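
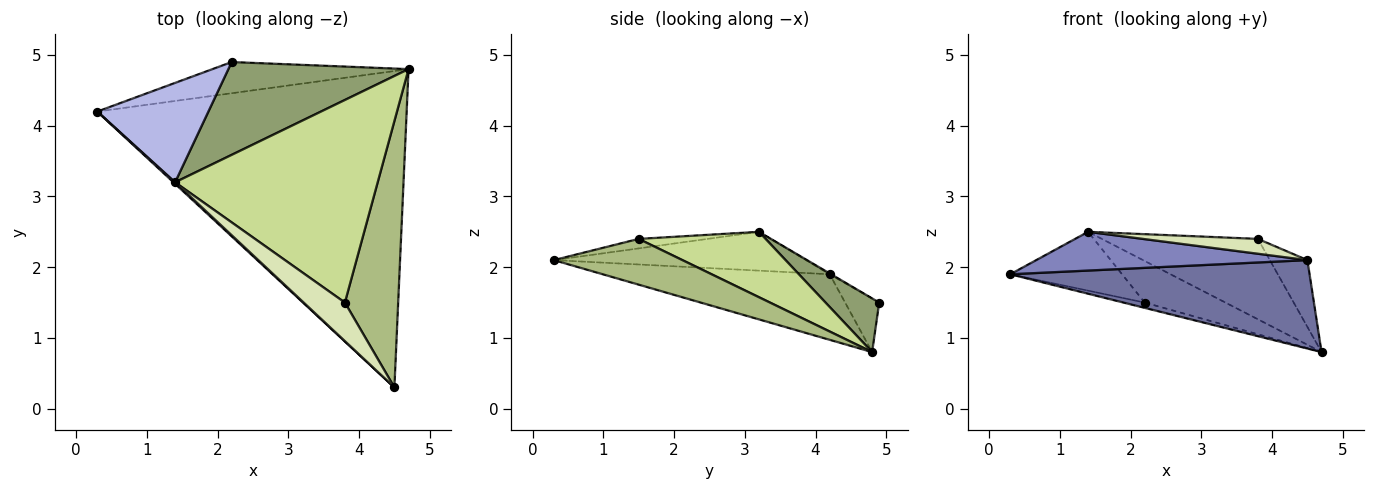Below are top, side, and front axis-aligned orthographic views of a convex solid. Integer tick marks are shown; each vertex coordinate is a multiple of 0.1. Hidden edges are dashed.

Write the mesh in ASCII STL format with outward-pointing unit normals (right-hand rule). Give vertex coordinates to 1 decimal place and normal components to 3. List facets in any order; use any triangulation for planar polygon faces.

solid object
 facet normal -0.200 -0.264 -0.944
  outer loop
   vertex 4.5 0.3 2.1
   vertex 0.3 4.2 1.9
   vertex 4.7 4.8 0.8
  endloop
 endfacet
 facet normal -0.681 -0.732 0.029
  outer loop
   vertex 1.4 3.2 2.5
   vertex 0.3 4.2 1.9
   vertex 4.5 0.3 2.1
  endloop
 endfacet
 facet normal -0.260 0.162 -0.952
  outer loop
   vertex 2.2 4.9 1.5
   vertex 4.7 4.8 0.8
   vertex 0.3 4.2 1.9
  endloop
 endfacet
 facet normal -0.006 0.509 0.861
  outer loop
   vertex 2.2 4.9 1.5
   vertex 0.3 4.2 1.9
   vertex 1.4 3.2 2.5
  endloop
 endfacet
 facet normal 0.262 0.395 0.881
  outer loop
   vertex 2.2 4.9 1.5
   vertex 1.4 3.2 2.5
   vertex 4.7 4.8 0.8
  endloop
 endfacet
 facet normal 0.640 0.187 0.745
  outer loop
   vertex 3.8 1.5 2.4
   vertex 4.5 0.3 2.1
   vertex 4.7 4.8 0.8
  endloop
 endfacet
 facet normal 0.287 0.353 0.890
  outer loop
   vertex 3.8 1.5 2.4
   vertex 4.7 4.8 0.8
   vertex 1.4 3.2 2.5
  endloop
 endfacet
 facet normal -0.211 -0.351 0.912
  outer loop
   vertex 3.8 1.5 2.4
   vertex 1.4 3.2 2.5
   vertex 4.5 0.3 2.1
  endloop
 endfacet
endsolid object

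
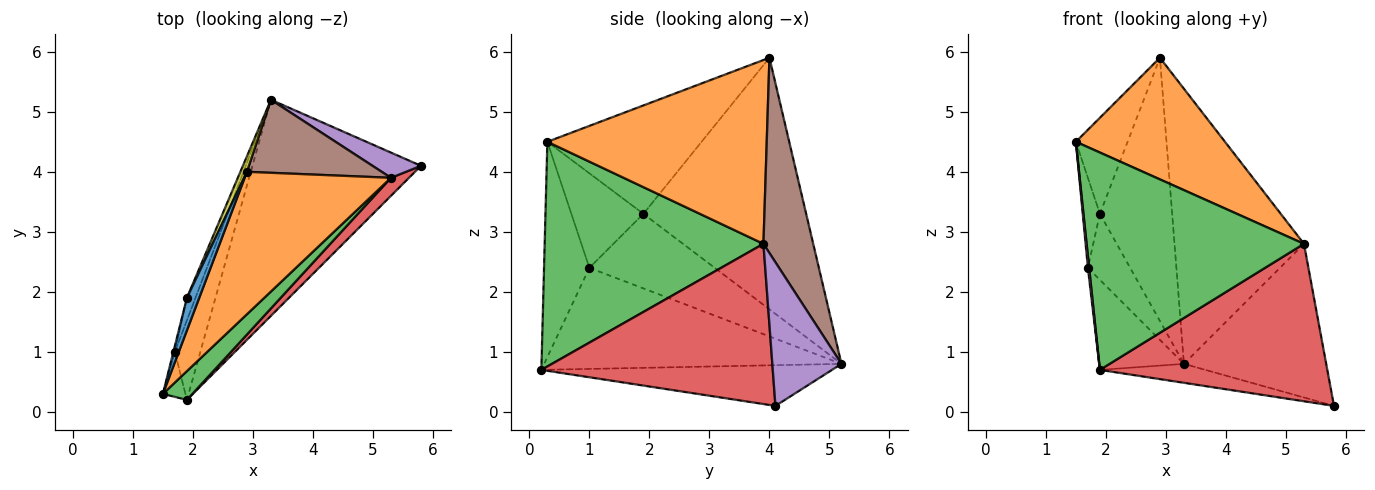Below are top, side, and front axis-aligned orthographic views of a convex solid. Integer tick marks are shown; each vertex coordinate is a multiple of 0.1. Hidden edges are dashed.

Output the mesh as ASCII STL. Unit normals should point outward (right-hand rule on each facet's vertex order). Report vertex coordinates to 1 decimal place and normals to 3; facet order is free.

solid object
 facet normal -0.234 0.085 -0.969
  outer loop
   vertex 1.9 0.2 0.7
   vertex 3.3 5.2 0.8
   vertex 5.8 4.1 0.1
  endloop
 endfacet
 facet normal 0.691 -0.469 0.550
  outer loop
   vertex 5.3 3.9 2.8
   vertex 2.9 4.0 5.9
   vertex 1.5 0.3 4.5
  endloop
 endfacet
 facet normal 0.706 -0.702 0.093
  outer loop
   vertex 5.3 3.9 2.8
   vertex 1.5 0.3 4.5
   vertex 1.9 0.2 0.7
  endloop
 endfacet
 facet normal 0.711 -0.699 0.080
  outer loop
   vertex 5.3 3.9 2.8
   vertex 1.9 0.2 0.7
   vertex 5.8 4.1 0.1
  endloop
 endfacet
 facet normal 0.432 0.890 0.146
  outer loop
   vertex 5.3 3.9 2.8
   vertex 5.8 4.1 0.1
   vertex 3.3 5.2 0.8
  endloop
 endfacet
 facet normal 0.348 0.906 0.240
  outer loop
   vertex 5.3 3.9 2.8
   vertex 3.3 5.2 0.8
   vertex 2.9 4.0 5.9
  endloop
 endfacet
 facet normal -0.994 -0.028 -0.104
  outer loop
   vertex 1.7 1.0 2.4
   vertex 1.9 0.2 0.7
   vertex 1.5 0.3 4.5
  endloop
 endfacet
 facet normal -0.935 0.266 -0.235
  outer loop
   vertex 1.7 1.0 2.4
   vertex 3.3 5.2 0.8
   vertex 1.9 0.2 0.7
  endloop
 endfacet
 facet normal -0.914 0.406 0.024
  outer loop
   vertex 1.9 1.9 3.3
   vertex 2.9 4.0 5.9
   vertex 3.3 5.2 0.8
  endloop
 endfacet
 facet normal -0.942 0.318 -0.108
  outer loop
   vertex 1.9 1.9 3.3
   vertex 3.3 5.2 0.8
   vertex 1.7 1.0 2.4
  endloop
 endfacet
 facet normal -0.943 0.316 0.107
  outer loop
   vertex 1.9 1.9 3.3
   vertex 1.5 0.3 4.5
   vertex 2.9 4.0 5.9
  endloop
 endfacet
 facet normal -0.973 0.232 -0.015
  outer loop
   vertex 1.9 1.9 3.3
   vertex 1.7 1.0 2.4
   vertex 1.5 0.3 4.5
  endloop
 endfacet
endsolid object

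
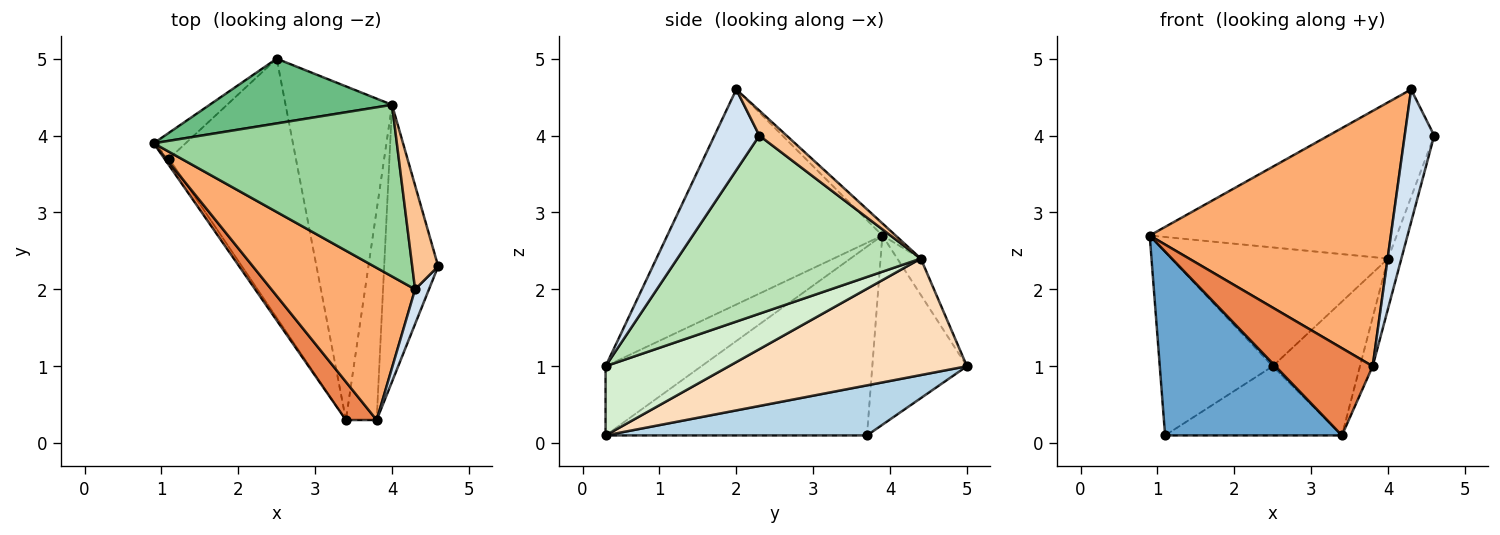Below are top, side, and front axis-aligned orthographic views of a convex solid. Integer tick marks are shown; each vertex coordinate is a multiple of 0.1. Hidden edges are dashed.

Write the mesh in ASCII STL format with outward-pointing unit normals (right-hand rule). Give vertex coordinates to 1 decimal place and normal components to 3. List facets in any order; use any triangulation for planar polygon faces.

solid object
 facet normal -0.828 -0.560 -0.021
  outer loop
   vertex 1.1 3.7 0.1
   vertex 3.4 0.3 0.1
   vertex 0.9 3.9 2.7
  endloop
 endfacet
 facet normal -0.638 0.762 -0.108
  outer loop
   vertex 1.1 3.7 0.1
   vertex 0.9 3.9 2.7
   vertex 2.5 5.0 1.0
  endloop
 endfacet
 facet normal 0.356 0.241 -0.903
  outer loop
   vertex 1.1 3.7 0.1
   vertex 2.5 5.0 1.0
   vertex 3.4 0.3 0.1
  endloop
 endfacet
 facet normal 0.827 -0.544 0.142
  outer loop
   vertex 3.8 0.3 1.0
   vertex 4.6 2.3 4.0
   vertex 4.3 2.0 4.6
  endloop
 endfacet
 facet normal -0.670 -0.680 0.298
  outer loop
   vertex 3.8 0.3 1.0
   vertex 0.9 3.9 2.7
   vertex 3.4 0.3 0.1
  endloop
 endfacet
 facet normal -0.608 -0.682 0.406
  outer loop
   vertex 3.8 0.3 1.0
   vertex 4.3 2.0 4.6
   vertex 0.9 3.9 2.7
  endloop
 endfacet
 facet normal 0.556 0.598 0.577
  outer loop
   vertex 4.0 4.4 2.4
   vertex 4.3 2.0 4.6
   vertex 4.6 2.3 4.0
  endloop
 endfacet
 facet normal 0.712 0.261 -0.651
  outer loop
   vertex 4.0 4.4 2.4
   vertex 3.4 0.3 0.1
   vertex 2.5 5.0 1.0
  endloop
 endfacet
 facet normal -0.095 0.874 0.476
  outer loop
   vertex 4.0 4.4 2.4
   vertex 2.5 5.0 1.0
   vertex 0.9 3.9 2.7
  endloop
 endfacet
 facet normal -0.037 0.673 0.739
  outer loop
   vertex 4.0 4.4 2.4
   vertex 0.9 3.9 2.7
   vertex 4.3 2.0 4.6
  endloop
 endfacet
 facet normal 0.956 0.052 -0.290
  outer loop
   vertex 4.0 4.4 2.4
   vertex 4.6 2.3 4.0
   vertex 3.8 0.3 1.0
  endloop
 endfacet
 facet normal 0.910 0.094 -0.404
  outer loop
   vertex 4.0 4.4 2.4
   vertex 3.8 0.3 1.0
   vertex 3.4 0.3 0.1
  endloop
 endfacet
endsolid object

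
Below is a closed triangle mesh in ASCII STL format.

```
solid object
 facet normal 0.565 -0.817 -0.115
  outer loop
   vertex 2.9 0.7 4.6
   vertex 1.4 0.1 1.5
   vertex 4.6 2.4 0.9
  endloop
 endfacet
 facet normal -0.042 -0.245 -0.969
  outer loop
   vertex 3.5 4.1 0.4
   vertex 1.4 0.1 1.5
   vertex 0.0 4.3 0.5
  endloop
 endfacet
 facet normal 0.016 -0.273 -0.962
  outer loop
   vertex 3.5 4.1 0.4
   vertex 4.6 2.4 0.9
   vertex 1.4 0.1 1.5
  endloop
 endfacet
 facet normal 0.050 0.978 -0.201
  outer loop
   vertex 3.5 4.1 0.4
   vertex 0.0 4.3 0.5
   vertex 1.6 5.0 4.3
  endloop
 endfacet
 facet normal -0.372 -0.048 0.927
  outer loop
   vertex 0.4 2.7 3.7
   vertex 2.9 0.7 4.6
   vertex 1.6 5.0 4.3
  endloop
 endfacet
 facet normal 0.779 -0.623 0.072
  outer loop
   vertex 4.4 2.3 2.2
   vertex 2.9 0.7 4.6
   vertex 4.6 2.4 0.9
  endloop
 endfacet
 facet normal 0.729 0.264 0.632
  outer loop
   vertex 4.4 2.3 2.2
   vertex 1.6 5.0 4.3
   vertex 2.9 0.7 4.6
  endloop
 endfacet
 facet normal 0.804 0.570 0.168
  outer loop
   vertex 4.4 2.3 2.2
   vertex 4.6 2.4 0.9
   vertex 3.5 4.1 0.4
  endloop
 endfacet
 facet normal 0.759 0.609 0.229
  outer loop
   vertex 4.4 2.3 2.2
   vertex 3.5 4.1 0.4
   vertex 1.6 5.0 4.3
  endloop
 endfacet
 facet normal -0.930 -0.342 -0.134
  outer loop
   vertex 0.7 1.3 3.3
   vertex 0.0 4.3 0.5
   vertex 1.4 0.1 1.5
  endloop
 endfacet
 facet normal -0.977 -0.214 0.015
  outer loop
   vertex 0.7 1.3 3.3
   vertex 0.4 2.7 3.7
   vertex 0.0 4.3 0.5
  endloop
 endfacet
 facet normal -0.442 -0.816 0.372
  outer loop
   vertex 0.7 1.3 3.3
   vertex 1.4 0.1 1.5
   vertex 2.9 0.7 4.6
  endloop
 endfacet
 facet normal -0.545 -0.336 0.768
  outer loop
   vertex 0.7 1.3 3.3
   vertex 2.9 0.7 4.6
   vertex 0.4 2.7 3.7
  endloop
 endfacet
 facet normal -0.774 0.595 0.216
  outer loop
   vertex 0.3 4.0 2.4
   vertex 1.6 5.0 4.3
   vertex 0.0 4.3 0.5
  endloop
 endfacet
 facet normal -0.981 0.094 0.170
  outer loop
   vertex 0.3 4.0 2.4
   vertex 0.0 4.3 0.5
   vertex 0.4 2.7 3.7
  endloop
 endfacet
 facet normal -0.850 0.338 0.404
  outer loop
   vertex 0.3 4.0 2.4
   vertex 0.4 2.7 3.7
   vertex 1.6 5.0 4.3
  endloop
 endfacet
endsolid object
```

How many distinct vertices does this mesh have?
10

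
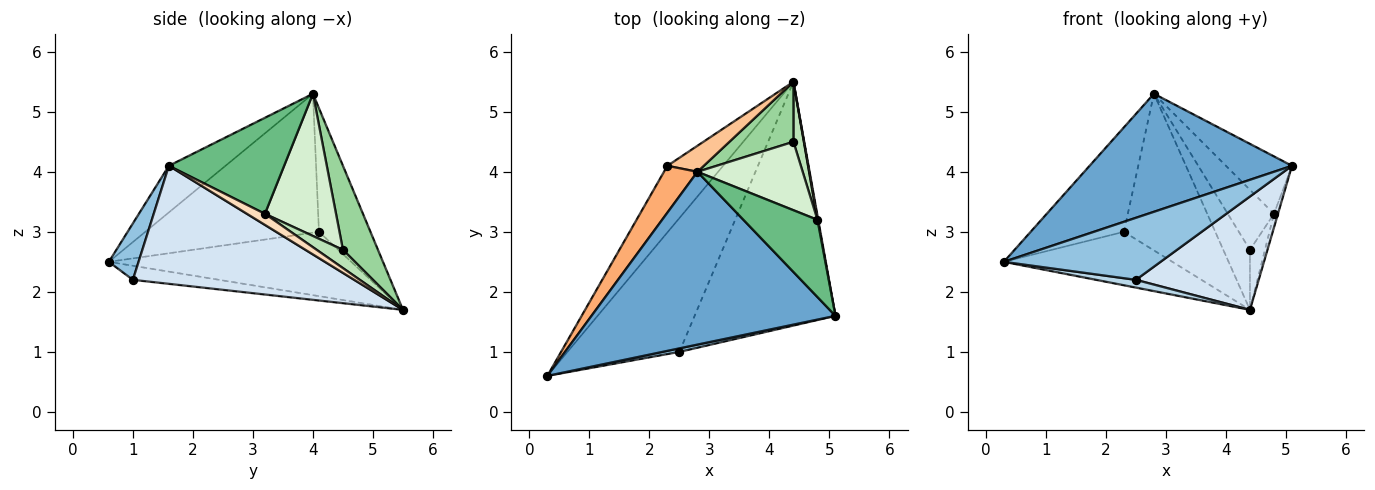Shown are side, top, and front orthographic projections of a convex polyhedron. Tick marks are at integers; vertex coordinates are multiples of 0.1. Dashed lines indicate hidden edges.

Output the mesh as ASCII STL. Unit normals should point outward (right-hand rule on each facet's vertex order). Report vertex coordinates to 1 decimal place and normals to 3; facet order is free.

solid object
 facet normal -0.156 -0.557 0.816
  outer loop
   vertex 2.8 4.0 5.3
   vertex 0.3 0.6 2.5
   vertex 5.1 1.6 4.1
  endloop
 endfacet
 facet normal 0.186 -0.981 0.055
  outer loop
   vertex 2.5 1.0 2.2
   vertex 5.1 1.6 4.1
   vertex 0.3 0.6 2.5
  endloop
 endfacet
 facet normal -0.125 -0.057 -0.991
  outer loop
   vertex 2.5 1.0 2.2
   vertex 0.3 0.6 2.5
   vertex 4.4 5.5 1.7
  endloop
 endfacet
 facet normal 0.605 -0.336 -0.722
  outer loop
   vertex 2.5 1.0 2.2
   vertex 4.4 5.5 1.7
   vertex 5.1 1.6 4.1
  endloop
 endfacet
 facet normal -0.669 0.465 -0.580
  outer loop
   vertex 2.3 4.1 3.0
   vertex 4.4 5.5 1.7
   vertex 0.3 0.6 2.5
  endloop
 endfacet
 facet normal -0.862 0.463 0.207
  outer loop
   vertex 2.3 4.1 3.0
   vertex 0.3 0.6 2.5
   vertex 2.8 4.0 5.3
  endloop
 endfacet
 facet normal -0.486 0.862 0.143
  outer loop
   vertex 2.3 4.1 3.0
   vertex 2.8 4.0 5.3
   vertex 4.4 5.5 1.7
  endloop
 endfacet
 facet normal 0.974 0.216 0.068
  outer loop
   vertex 4.8 3.2 3.3
   vertex 5.1 1.6 4.1
   vertex 4.4 5.5 1.7
  endloop
 endfacet
 facet normal 0.721 0.413 0.556
  outer loop
   vertex 4.8 3.2 3.3
   vertex 2.8 4.0 5.3
   vertex 5.1 1.6 4.1
  endloop
 endfacet
 facet normal 0.680 0.518 0.518
  outer loop
   vertex 4.4 4.5 2.7
   vertex 4.4 5.5 1.7
   vertex 2.8 4.0 5.3
  endloop
 endfacet
 facet normal 0.778 0.444 0.444
  outer loop
   vertex 4.4 4.5 2.7
   vertex 4.8 3.2 3.3
   vertex 4.4 5.5 1.7
  endloop
 endfacet
 facet normal 0.713 0.463 0.527
  outer loop
   vertex 4.4 4.5 2.7
   vertex 2.8 4.0 5.3
   vertex 4.8 3.2 3.3
  endloop
 endfacet
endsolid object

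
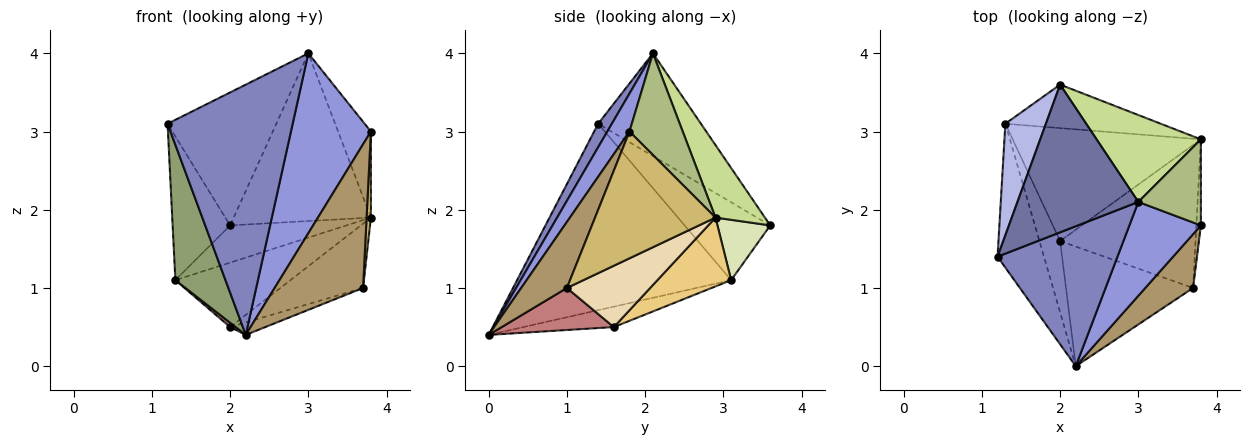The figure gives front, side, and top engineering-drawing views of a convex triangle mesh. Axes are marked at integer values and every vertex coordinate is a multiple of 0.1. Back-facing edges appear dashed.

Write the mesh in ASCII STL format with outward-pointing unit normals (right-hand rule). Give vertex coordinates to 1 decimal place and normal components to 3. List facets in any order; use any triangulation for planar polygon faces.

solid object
 facet normal -0.534 0.566 0.628
  outer loop
   vertex 3.0 2.1 4.0
   vertex 2.0 3.6 1.8
   vertex 1.2 1.4 3.1
  endloop
 endfacet
 facet normal 0.095 -0.869 0.486
  outer loop
   vertex 3.0 2.1 4.0
   vertex 1.2 1.4 3.1
   vertex 2.2 0.0 0.4
  endloop
 endfacet
 facet normal 0.239 -0.861 0.449
  outer loop
   vertex 3.0 2.1 4.0
   vertex 2.2 0.0 0.4
   vertex 3.8 1.8 3.0
  endloop
 endfacet
 facet normal -0.762 0.512 0.397
  outer loop
   vertex 1.3 3.1 1.1
   vertex 1.2 1.4 3.1
   vertex 2.0 3.6 1.8
  endloop
 endfacet
 facet normal -0.946 -0.222 -0.236
  outer loop
   vertex 1.3 3.1 1.1
   vertex 2.2 0.0 0.4
   vertex 1.2 1.4 3.1
  endloop
 endfacet
 facet normal 0.754 0.464 0.464
  outer loop
   vertex 3.8 2.9 1.9
   vertex 3.0 2.1 4.0
   vertex 3.8 1.8 3.0
  endloop
 endfacet
 facet normal 0.305 0.846 0.438
  outer loop
   vertex 3.8 2.9 1.9
   vertex 2.0 3.6 1.8
   vertex 3.0 2.1 4.0
  endloop
 endfacet
 facet normal 0.283 0.624 -0.729
  outer loop
   vertex 3.8 2.9 1.9
   vertex 1.3 3.1 1.1
   vertex 2.0 3.6 1.8
  endloop
 endfacet
 facet normal 0.436 -0.843 0.315
  outer loop
   vertex 3.7 1.0 1.0
   vertex 3.8 1.8 3.0
   vertex 2.2 0.0 0.4
  endloop
 endfacet
 facet normal 0.999 -0.036 -0.036
  outer loop
   vertex 3.7 1.0 1.0
   vertex 3.8 2.9 1.9
   vertex 3.8 1.8 3.0
  endloop
 endfacet
 facet normal 0.303 0.472 -0.828
  outer loop
   vertex 2.0 1.6 0.5
   vertex 1.3 3.1 1.1
   vertex 3.8 2.9 1.9
  endloop
 endfacet
 facet normal 0.382 0.379 -0.843
  outer loop
   vertex 2.0 1.6 0.5
   vertex 3.8 2.9 1.9
   vertex 3.7 1.0 1.0
  endloop
 endfacet
 facet normal -0.702 -0.043 -0.711
  outer loop
   vertex 2.0 1.6 0.5
   vertex 2.2 0.0 0.4
   vertex 1.3 3.1 1.1
  endloop
 endfacet
 facet normal 0.313 0.098 -0.945
  outer loop
   vertex 2.0 1.6 0.5
   vertex 3.7 1.0 1.0
   vertex 2.2 0.0 0.4
  endloop
 endfacet
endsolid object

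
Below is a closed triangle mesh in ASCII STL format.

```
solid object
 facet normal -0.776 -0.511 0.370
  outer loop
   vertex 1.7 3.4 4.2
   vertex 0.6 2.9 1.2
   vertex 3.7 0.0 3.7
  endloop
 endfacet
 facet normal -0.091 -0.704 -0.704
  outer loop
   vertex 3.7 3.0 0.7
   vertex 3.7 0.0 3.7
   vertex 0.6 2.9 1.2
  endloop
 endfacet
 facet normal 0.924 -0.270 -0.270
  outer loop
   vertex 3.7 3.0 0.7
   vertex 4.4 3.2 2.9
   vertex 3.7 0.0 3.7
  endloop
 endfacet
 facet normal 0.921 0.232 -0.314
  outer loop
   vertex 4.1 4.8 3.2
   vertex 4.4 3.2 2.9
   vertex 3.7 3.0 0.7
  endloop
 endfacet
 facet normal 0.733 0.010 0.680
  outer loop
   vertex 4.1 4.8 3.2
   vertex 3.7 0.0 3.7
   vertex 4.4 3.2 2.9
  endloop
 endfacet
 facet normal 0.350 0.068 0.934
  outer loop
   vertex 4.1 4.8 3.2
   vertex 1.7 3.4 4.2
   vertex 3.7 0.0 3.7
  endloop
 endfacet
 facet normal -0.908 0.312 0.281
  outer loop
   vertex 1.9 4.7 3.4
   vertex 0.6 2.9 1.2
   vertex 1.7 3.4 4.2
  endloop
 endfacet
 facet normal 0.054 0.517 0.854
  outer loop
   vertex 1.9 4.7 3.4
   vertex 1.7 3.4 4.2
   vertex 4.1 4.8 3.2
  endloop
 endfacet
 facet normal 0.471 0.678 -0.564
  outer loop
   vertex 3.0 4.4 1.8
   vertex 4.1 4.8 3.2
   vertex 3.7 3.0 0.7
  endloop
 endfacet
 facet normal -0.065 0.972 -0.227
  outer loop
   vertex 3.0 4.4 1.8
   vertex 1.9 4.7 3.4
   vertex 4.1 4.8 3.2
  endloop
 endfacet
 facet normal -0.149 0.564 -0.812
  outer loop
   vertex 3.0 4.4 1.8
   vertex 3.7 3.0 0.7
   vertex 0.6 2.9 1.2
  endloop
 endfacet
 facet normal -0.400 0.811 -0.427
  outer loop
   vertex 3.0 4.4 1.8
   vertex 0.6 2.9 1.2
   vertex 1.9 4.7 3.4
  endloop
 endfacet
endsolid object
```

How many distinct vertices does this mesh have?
8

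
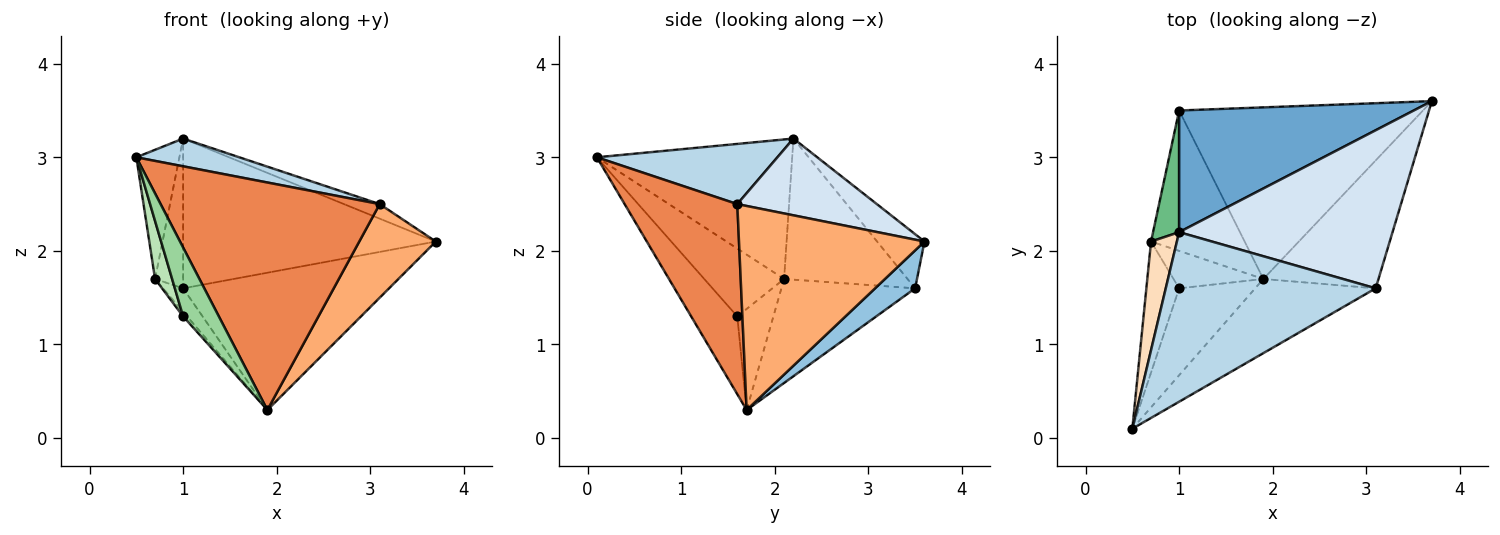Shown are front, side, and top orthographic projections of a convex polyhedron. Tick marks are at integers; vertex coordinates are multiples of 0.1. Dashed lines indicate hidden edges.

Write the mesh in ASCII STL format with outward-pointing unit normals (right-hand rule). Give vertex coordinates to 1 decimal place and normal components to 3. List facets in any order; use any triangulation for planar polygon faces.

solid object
 facet normal -0.144 0.768 0.624
  outer loop
   vertex 1.0 3.5 1.6
   vertex 1.0 2.2 3.2
   vertex 3.7 3.6 2.1
  endloop
 endfacet
 facet normal 0.121 0.620 -0.775
  outer loop
   vertex 1.0 3.5 1.6
   vertex 3.7 3.6 2.1
   vertex 1.9 1.7 0.3
  endloop
 endfacet
 facet normal 0.272 -0.155 0.950
  outer loop
   vertex 3.1 1.6 2.5
   vertex 1.0 2.2 3.2
   vertex 0.5 0.1 3.0
  endloop
 endfacet
 facet normal 0.337 0.086 0.937
  outer loop
   vertex 3.1 1.6 2.5
   vertex 3.7 3.6 2.1
   vertex 1.0 2.2 3.2
  endloop
 endfacet
 facet normal 0.439 -0.854 -0.278
  outer loop
   vertex 3.1 1.6 2.5
   vertex 0.5 0.1 3.0
   vertex 1.9 1.7 0.3
  endloop
 endfacet
 facet normal 0.820 -0.338 -0.462
  outer loop
   vertex 3.1 1.6 2.5
   vertex 1.9 1.7 0.3
   vertex 3.7 3.6 2.1
  endloop
 endfacet
 facet normal -0.739 0.111 -0.665
  outer loop
   vertex 0.7 2.1 1.7
   vertex 1.0 3.5 1.6
   vertex 1.9 1.7 0.3
  endloop
 endfacet
 facet normal -0.961 0.212 0.178
  outer loop
   vertex 0.7 2.1 1.7
   vertex 0.5 0.1 3.0
   vertex 1.0 2.2 3.2
  endloop
 endfacet
 facet normal -0.960 0.218 0.177
  outer loop
   vertex 0.7 2.1 1.7
   vertex 1.0 2.2 3.2
   vertex 1.0 3.5 1.6
  endloop
 endfacet
 facet normal -0.626 -0.484 -0.611
  outer loop
   vertex 1.0 1.6 1.3
   vertex 1.9 1.7 0.3
   vertex 0.5 0.1 3.0
  endloop
 endfacet
 facet normal -0.884 -0.189 -0.427
  outer loop
   vertex 1.0 1.6 1.3
   vertex 0.5 0.1 3.0
   vertex 0.7 2.1 1.7
  endloop
 endfacet
 facet normal -0.745 0.083 -0.662
  outer loop
   vertex 1.0 1.6 1.3
   vertex 0.7 2.1 1.7
   vertex 1.9 1.7 0.3
  endloop
 endfacet
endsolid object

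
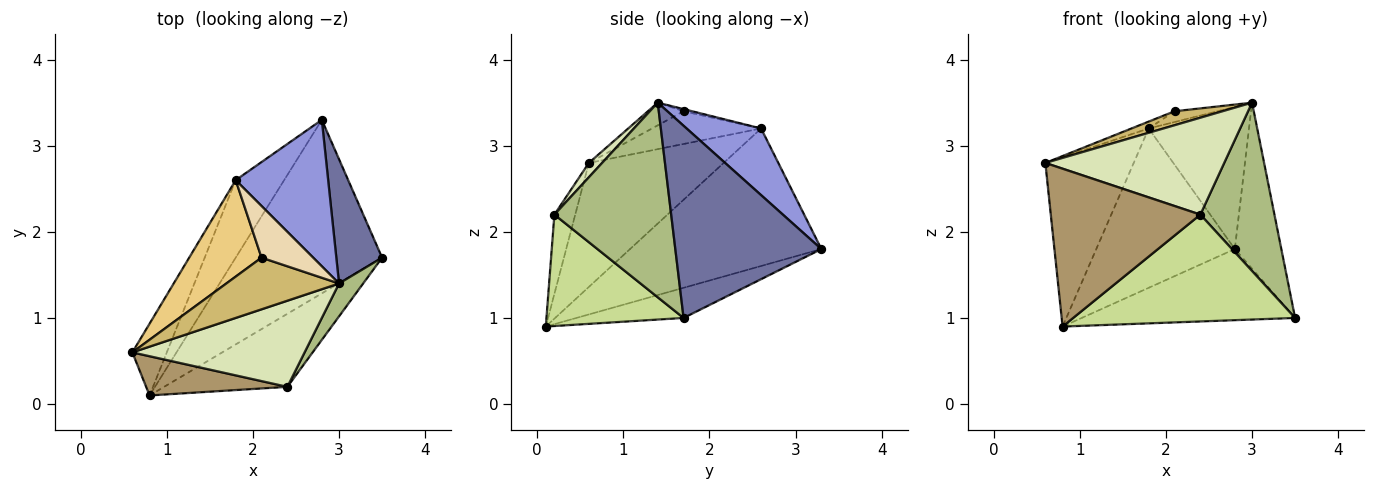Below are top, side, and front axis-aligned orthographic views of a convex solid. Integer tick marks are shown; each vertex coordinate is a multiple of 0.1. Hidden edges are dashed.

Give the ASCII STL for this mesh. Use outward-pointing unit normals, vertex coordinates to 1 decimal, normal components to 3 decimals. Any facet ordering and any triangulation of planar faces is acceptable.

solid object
 facet normal 0.929 0.296 0.221
  outer loop
   vertex 3.0 1.4 3.5
   vertex 3.5 1.7 1.0
   vertex 2.8 3.3 1.8
  endloop
 endfacet
 facet normal -0.187 0.373 -0.909
  outer loop
   vertex 0.8 0.1 0.9
   vertex 2.8 3.3 1.8
   vertex 3.5 1.7 1.0
  endloop
 endfacet
 facet normal 0.459 0.619 0.637
  outer loop
   vertex 1.8 2.6 3.2
   vertex 3.0 1.4 3.5
   vertex 2.8 3.3 1.8
  endloop
 endfacet
 facet normal -0.815 0.534 -0.226
  outer loop
   vertex 1.8 2.6 3.2
   vertex 0.8 0.1 0.9
   vertex 0.6 0.6 2.8
  endloop
 endfacet
 facet normal -0.779 0.564 -0.274
  outer loop
   vertex 1.8 2.6 3.2
   vertex 2.8 3.3 1.8
   vertex 0.8 0.1 0.9
  endloop
 endfacet
 facet normal 0.840 -0.533 0.104
  outer loop
   vertex 2.4 0.2 2.2
   vertex 3.5 1.7 1.0
   vertex 3.0 1.4 3.5
  endloop
 endfacet
 facet normal 0.454 -0.735 -0.503
  outer loop
   vertex 2.4 0.2 2.2
   vertex 0.8 0.1 0.9
   vertex 3.5 1.7 1.0
  endloop
 endfacet
 facet normal 0.055 -0.746 0.663
  outer loop
   vertex 2.4 0.2 2.2
   vertex 3.0 1.4 3.5
   vertex 0.6 0.6 2.8
  endloop
 endfacet
 facet normal -0.134 -0.962 0.239
  outer loop
   vertex 2.4 0.2 2.2
   vertex 0.6 0.6 2.8
   vertex 0.8 0.1 0.9
  endloop
 endfacet
 facet normal -0.191 -0.257 0.947
  outer loop
   vertex 2.1 1.7 3.4
   vertex 0.6 0.6 2.8
   vertex 3.0 1.4 3.5
  endloop
 endfacet
 facet normal -0.411 0.065 0.909
  outer loop
   vertex 2.1 1.7 3.4
   vertex 1.8 2.6 3.2
   vertex 0.6 0.6 2.8
  endloop
 endfacet
 facet normal -0.041 0.204 0.978
  outer loop
   vertex 2.1 1.7 3.4
   vertex 3.0 1.4 3.5
   vertex 1.8 2.6 3.2
  endloop
 endfacet
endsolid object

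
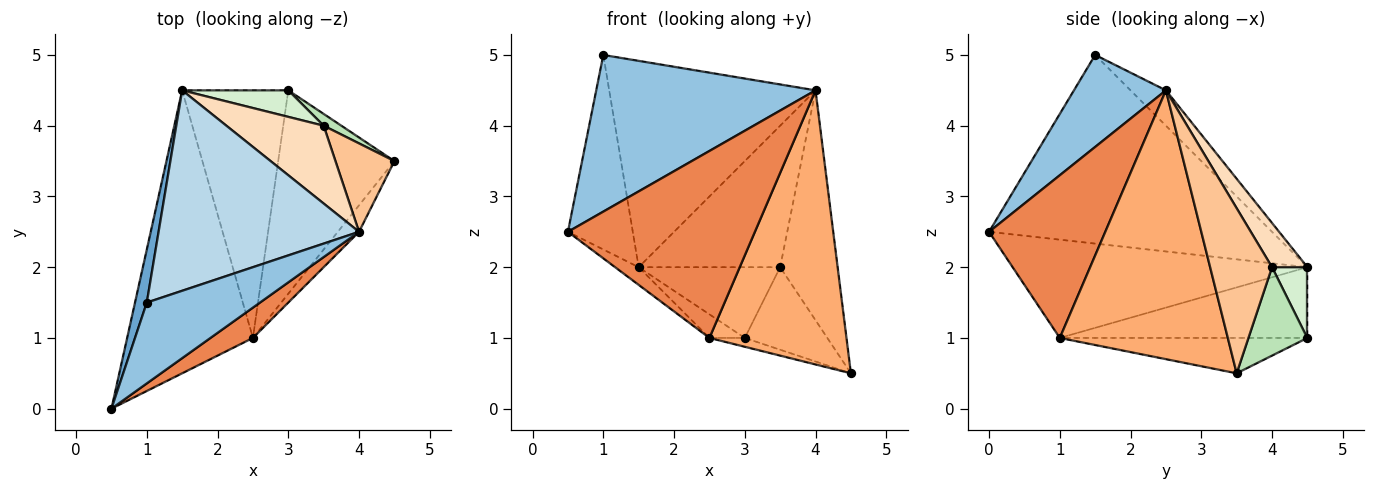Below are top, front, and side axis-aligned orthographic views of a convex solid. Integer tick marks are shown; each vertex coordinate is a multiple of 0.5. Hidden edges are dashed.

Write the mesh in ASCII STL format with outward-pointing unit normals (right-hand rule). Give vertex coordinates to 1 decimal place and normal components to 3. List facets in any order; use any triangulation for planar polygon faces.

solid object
 facet normal -0.973 0.223 0.061
  outer loop
   vertex 1.0 1.5 5.0
   vertex 1.5 4.5 2.0
   vertex 0.5 0.0 2.5
  endloop
 endfacet
 facet normal 0.349 -0.833 0.430
  outer loop
   vertex 4.0 2.5 4.5
   vertex 1.0 1.5 5.0
   vertex 0.5 0.0 2.5
  endloop
 endfacet
 facet normal -0.122 0.712 0.692
  outer loop
   vertex 4.0 2.5 4.5
   vertex 1.5 4.5 2.0
   vertex 1.0 1.5 5.0
  endloop
 endfacet
 facet normal -0.615 0.049 -0.787
  outer loop
   vertex 2.5 1.0 1.0
   vertex 0.5 0.0 2.5
   vertex 1.5 4.5 2.0
  endloop
 endfacet
 facet normal 0.523 -0.841 0.136
  outer loop
   vertex 2.5 1.0 1.0
   vertex 4.0 2.5 4.5
   vertex 0.5 0.0 2.5
  endloop
 endfacet
 facet normal 0.773 -0.631 -0.061
  outer loop
   vertex 2.5 1.0 1.0
   vertex 4.5 3.5 0.5
   vertex 4.0 2.5 4.5
  endloop
 endfacet
 facet normal 0.709 0.658 0.253
  outer loop
   vertex 3.5 4.0 2.0
   vertex 4.0 2.5 4.5
   vertex 4.5 3.5 0.5
  endloop
 endfacet
 facet normal 0.214 0.856 0.471
  outer loop
   vertex 3.5 4.0 2.0
   vertex 1.5 4.5 2.0
   vertex 4.0 2.5 4.5
  endloop
 endfacet
 facet normal -0.291 0.042 -0.956
  outer loop
   vertex 3.0 4.5 1.0
   vertex 4.5 3.5 0.5
   vertex 2.5 1.0 1.0
  endloop
 endfacet
 facet normal -0.553 0.079 -0.829
  outer loop
   vertex 3.0 4.5 1.0
   vertex 2.5 1.0 1.0
   vertex 1.5 4.5 2.0
  endloop
 endfacet
 facet normal 0.577 0.808 0.115
  outer loop
   vertex 3.0 4.5 1.0
   vertex 3.5 4.0 2.0
   vertex 4.5 3.5 0.5
  endloop
 endfacet
 facet normal 0.228 0.912 0.342
  outer loop
   vertex 3.0 4.5 1.0
   vertex 1.5 4.5 2.0
   vertex 3.5 4.0 2.0
  endloop
 endfacet
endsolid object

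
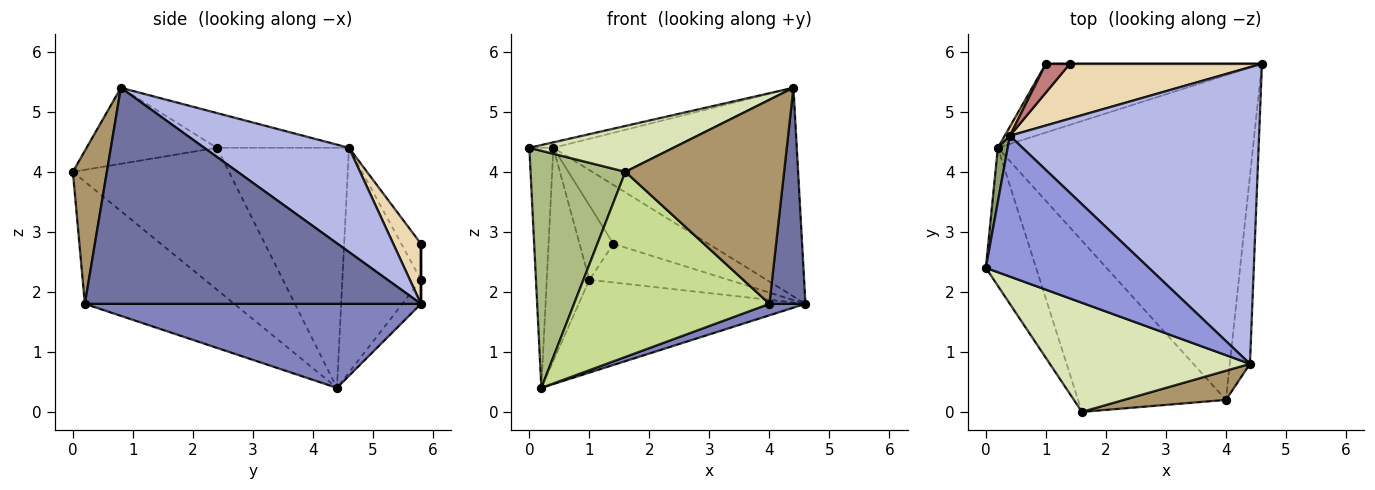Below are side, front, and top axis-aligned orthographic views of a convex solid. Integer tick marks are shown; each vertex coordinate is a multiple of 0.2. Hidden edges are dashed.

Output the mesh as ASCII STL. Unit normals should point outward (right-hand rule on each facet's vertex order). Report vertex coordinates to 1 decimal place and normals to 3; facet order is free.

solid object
 facet normal 0.990 -0.106 -0.092
  outer loop
   vertex 4.0 0.2 1.8
   vertex 4.6 5.8 1.8
   vertex 4.4 0.8 5.4
  endloop
 endfacet
 facet normal 0.313 -0.034 -0.949
  outer loop
   vertex 4.0 0.2 1.8
   vertex 0.2 4.4 0.4
   vertex 4.6 5.8 1.8
  endloop
 endfacet
 facet normal -0.208 0.038 0.977
  outer loop
   vertex 0.4 4.6 4.4
   vertex 0.0 2.4 4.4
   vertex 4.4 0.8 5.4
  endloop
 endfacet
 facet normal 0.324 0.544 0.774
  outer loop
   vertex 0.4 4.6 4.4
   vertex 4.4 0.8 5.4
   vertex 4.6 5.8 1.8
  endloop
 endfacet
 facet normal -0.983 0.179 0.040
  outer loop
   vertex 0.4 4.6 4.4
   vertex 0.2 4.4 0.4
   vertex 0.0 2.4 4.4
  endloop
 endfacet
 facet normal -0.818 -0.497 -0.289
  outer loop
   vertex 1.6 0.0 4.0
   vertex 0.0 2.4 4.4
   vertex 0.2 4.4 0.4
  endloop
 endfacet
 facet normal -0.489 -0.640 -0.592
  outer loop
   vertex 1.6 0.0 4.0
   vertex 0.2 4.4 0.4
   vertex 4.0 0.2 1.8
  endloop
 endfacet
 facet normal -0.331 -0.365 0.870
  outer loop
   vertex 1.6 0.0 4.0
   vertex 4.4 0.8 5.4
   vertex 0.0 2.4 4.4
  endloop
 endfacet
 facet normal 0.208 -0.968 0.138
  outer loop
   vertex 1.6 0.0 4.0
   vertex 4.0 0.2 1.8
   vertex 4.4 0.8 5.4
  endloop
 endfacet
 facet normal -0.066 0.802 -0.594
  outer loop
   vertex 1.0 5.8 2.2
   vertex 4.6 5.8 1.8
   vertex 0.2 4.4 0.4
  endloop
 endfacet
 facet normal -0.879 0.476 0.020
  outer loop
   vertex 1.0 5.8 2.2
   vertex 0.2 4.4 0.4
   vertex 0.4 4.6 4.4
  endloop
 endfacet
 facet normal 0.208 0.715 0.667
  outer loop
   vertex 1.4 5.8 2.8
   vertex 0.4 4.6 4.4
   vertex 4.6 5.8 1.8
  endloop
 endfacet
 facet normal 0.000 1.000 0.000
  outer loop
   vertex 1.4 5.8 2.8
   vertex 4.6 5.8 1.8
   vertex 1.0 5.8 2.2
  endloop
 endfacet
 facet normal -0.476 0.820 0.317
  outer loop
   vertex 1.4 5.8 2.8
   vertex 1.0 5.8 2.2
   vertex 0.4 4.6 4.4
  endloop
 endfacet
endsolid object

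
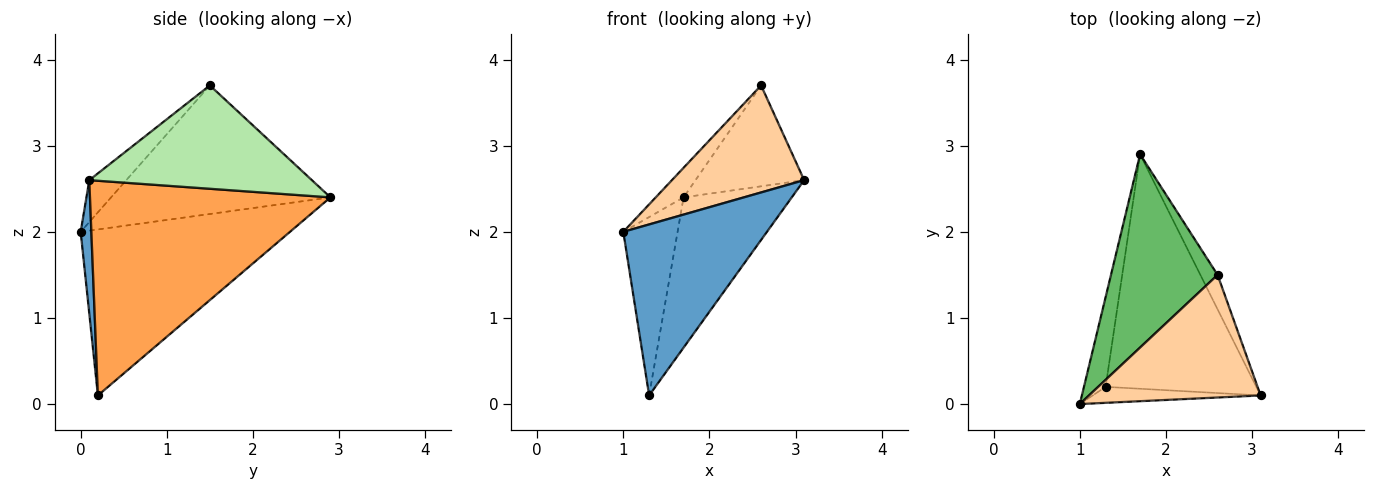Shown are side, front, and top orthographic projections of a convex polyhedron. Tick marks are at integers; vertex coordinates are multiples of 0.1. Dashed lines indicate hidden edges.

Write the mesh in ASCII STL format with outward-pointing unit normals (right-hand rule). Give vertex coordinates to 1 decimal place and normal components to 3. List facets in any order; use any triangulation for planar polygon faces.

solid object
 facet normal 0.074 -0.993 -0.093
  outer loop
   vertex 1.3 0.2 0.1
   vertex 3.1 0.1 2.6
   vertex 1.0 0.0 2.0
  endloop
 endfacet
 facet normal -0.960 0.249 -0.125
  outer loop
   vertex 1.3 0.2 0.1
   vertex 1.0 0.0 2.0
   vertex 1.7 2.9 2.4
  endloop
 endfacet
 facet normal 0.768 0.346 -0.539
  outer loop
   vertex 1.3 0.2 0.1
   vertex 1.7 2.9 2.4
   vertex 3.1 0.1 2.6
  endloop
 endfacet
 facet normal -0.181 -0.647 0.741
  outer loop
   vertex 2.6 1.5 3.7
   vertex 1.0 0.0 2.0
   vertex 3.1 0.1 2.6
  endloop
 endfacet
 facet normal -0.766 0.097 0.635
  outer loop
   vertex 2.6 1.5 3.7
   vertex 1.7 2.9 2.4
   vertex 1.0 0.0 2.0
  endloop
 endfacet
 facet normal 0.889 0.434 -0.148
  outer loop
   vertex 2.6 1.5 3.7
   vertex 3.1 0.1 2.6
   vertex 1.7 2.9 2.4
  endloop
 endfacet
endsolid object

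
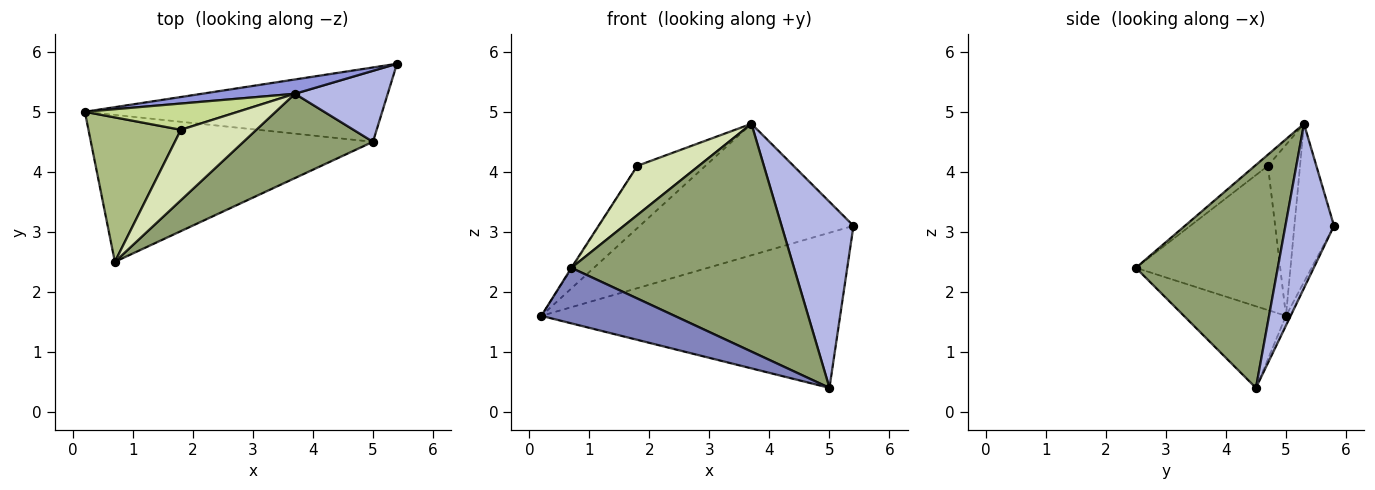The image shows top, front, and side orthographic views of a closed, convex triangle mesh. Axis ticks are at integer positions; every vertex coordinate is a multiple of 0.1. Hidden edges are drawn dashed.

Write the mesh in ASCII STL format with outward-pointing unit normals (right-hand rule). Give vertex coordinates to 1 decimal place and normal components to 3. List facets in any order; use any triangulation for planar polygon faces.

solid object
 facet normal -0.014 0.902 -0.432
  outer loop
   vertex 5.0 4.5 0.4
   vertex 0.2 5.0 1.6
   vertex 5.4 5.8 3.1
  endloop
 endfacet
 facet normal -0.261 -0.341 -0.903
  outer loop
   vertex 5.0 4.5 0.4
   vertex 0.7 2.5 2.4
   vertex 0.2 5.0 1.6
  endloop
 endfacet
 facet normal -0.181 0.978 0.106
  outer loop
   vertex 3.7 5.3 4.8
   vertex 5.4 5.8 3.1
   vertex 0.2 5.0 1.6
  endloop
 endfacet
 facet normal 0.534 -0.790 0.301
  outer loop
   vertex 3.7 5.3 4.8
   vertex 5.0 4.5 0.4
   vertex 5.4 5.8 3.1
  endloop
 endfacet
 facet normal 0.513 -0.805 0.298
  outer loop
   vertex 3.7 5.3 4.8
   vertex 0.7 2.5 2.4
   vertex 5.0 4.5 0.4
  endloop
 endfacet
 facet normal -0.842 0.004 0.539
  outer loop
   vertex 1.8 4.7 4.1
   vertex 0.2 5.0 1.6
   vertex 0.7 2.5 2.4
  endloop
 endfacet
 facet normal -0.398 0.845 0.356
  outer loop
   vertex 1.8 4.7 4.1
   vertex 3.7 5.3 4.8
   vertex 0.2 5.0 1.6
  endloop
 endfacet
 facet normal -0.120 -0.569 0.814
  outer loop
   vertex 1.8 4.7 4.1
   vertex 0.7 2.5 2.4
   vertex 3.7 5.3 4.8
  endloop
 endfacet
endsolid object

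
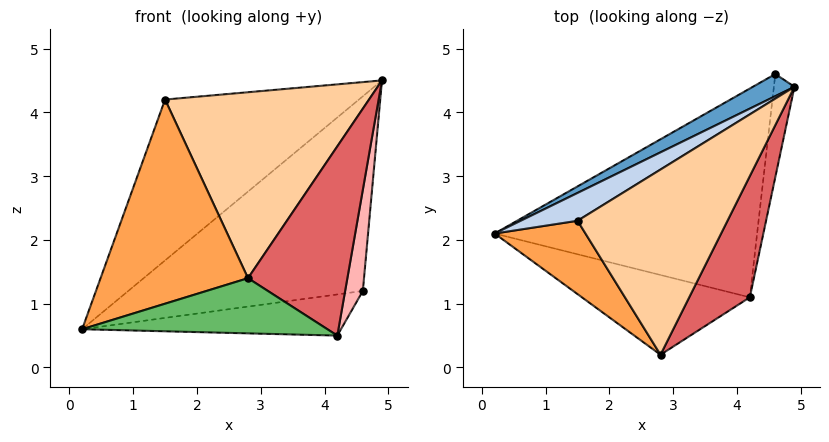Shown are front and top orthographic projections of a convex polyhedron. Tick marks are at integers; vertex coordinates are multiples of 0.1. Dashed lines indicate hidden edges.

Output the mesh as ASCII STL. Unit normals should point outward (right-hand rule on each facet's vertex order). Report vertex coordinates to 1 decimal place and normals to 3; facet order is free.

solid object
 facet normal -0.502 0.860 0.098
  outer loop
   vertex 4.6 4.6 1.2
   vertex 0.2 2.1 0.6
   vertex 4.9 4.4 4.5
  endloop
 endfacet
 facet normal -0.529 0.836 0.145
  outer loop
   vertex 1.5 2.3 4.2
   vertex 4.9 4.4 4.5
   vertex 0.2 2.1 0.6
  endloop
 endfacet
 facet normal -0.621 -0.738 0.265
  outer loop
   vertex 1.5 2.3 4.2
   vertex 0.2 2.1 0.6
   vertex 2.8 0.2 1.4
  endloop
 endfacet
 facet normal 0.351 -0.663 0.661
  outer loop
   vertex 1.5 2.3 4.2
   vertex 2.8 0.2 1.4
   vertex 4.9 4.4 4.5
  endloop
 endfacet
 facet normal -0.161 -0.562 -0.812
  outer loop
   vertex 4.2 1.1 0.5
   vertex 2.8 0.2 1.4
   vertex 0.2 2.1 0.6
  endloop
 endfacet
 facet normal 0.024 0.193 -0.981
  outer loop
   vertex 4.2 1.1 0.5
   vertex 0.2 2.1 0.6
   vertex 4.6 4.6 1.2
  endloop
 endfacet
 facet normal 0.664 -0.630 0.403
  outer loop
   vertex 4.2 1.1 0.5
   vertex 4.9 4.4 4.5
   vertex 2.8 0.2 1.4
  endloop
 endfacet
 facet normal 0.991 -0.094 -0.096
  outer loop
   vertex 4.2 1.1 0.5
   vertex 4.6 4.6 1.2
   vertex 4.9 4.4 4.5
  endloop
 endfacet
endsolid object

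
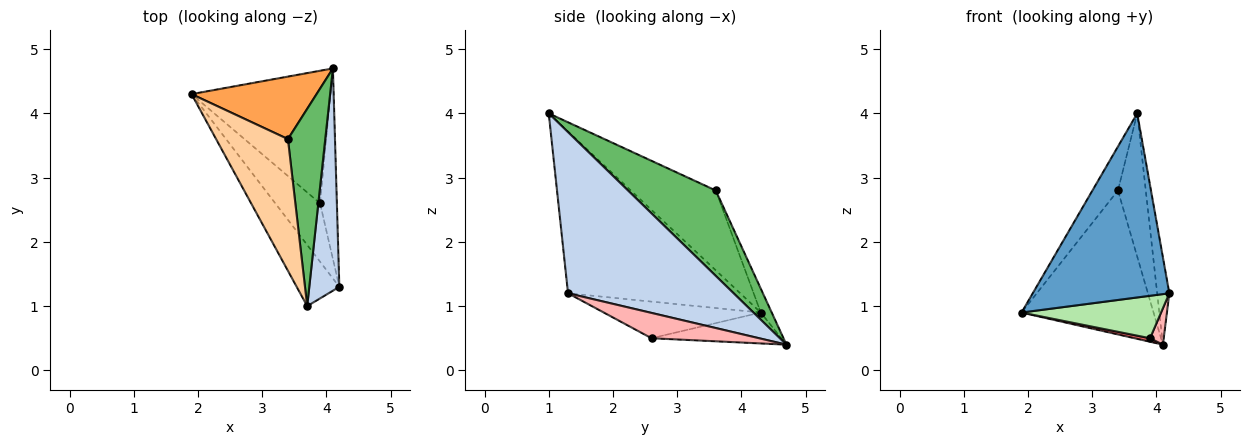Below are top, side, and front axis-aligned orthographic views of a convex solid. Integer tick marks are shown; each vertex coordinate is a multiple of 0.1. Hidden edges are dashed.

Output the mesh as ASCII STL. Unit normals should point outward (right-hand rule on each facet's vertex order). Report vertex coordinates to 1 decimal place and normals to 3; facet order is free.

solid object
 facet normal -0.767 -0.609 -0.202
  outer loop
   vertex 3.7 1.0 4.0
   vertex 1.9 4.3 0.9
   vertex 4.2 1.3 1.2
  endloop
 endfacet
 facet normal 0.981 0.072 0.183
  outer loop
   vertex 3.7 1.0 4.0
   vertex 4.2 1.3 1.2
   vertex 4.1 4.7 0.4
  endloop
 endfacet
 facet normal -0.076 0.915 0.397
  outer loop
   vertex 3.4 3.6 2.8
   vertex 4.1 4.7 0.4
   vertex 1.9 4.3 0.9
  endloop
 endfacet
 facet normal -0.725 0.218 0.653
  outer loop
   vertex 3.4 3.6 2.8
   vertex 1.9 4.3 0.9
   vertex 3.7 1.0 4.0
  endloop
 endfacet
 facet normal 0.880 0.279 0.385
  outer loop
   vertex 3.4 3.6 2.8
   vertex 3.7 1.0 4.0
   vertex 4.1 4.7 0.4
  endloop
 endfacet
 facet normal -0.552 -0.491 -0.674
  outer loop
   vertex 3.9 2.6 0.5
   vertex 4.2 1.3 1.2
   vertex 1.9 4.3 0.9
  endloop
 endfacet
 facet normal -0.217 -0.026 -0.976
  outer loop
   vertex 3.9 2.6 0.5
   vertex 1.9 4.3 0.9
   vertex 4.1 4.7 0.4
  endloop
 endfacet
 facet normal 0.828 -0.105 -0.550
  outer loop
   vertex 3.9 2.6 0.5
   vertex 4.1 4.7 0.4
   vertex 4.2 1.3 1.2
  endloop
 endfacet
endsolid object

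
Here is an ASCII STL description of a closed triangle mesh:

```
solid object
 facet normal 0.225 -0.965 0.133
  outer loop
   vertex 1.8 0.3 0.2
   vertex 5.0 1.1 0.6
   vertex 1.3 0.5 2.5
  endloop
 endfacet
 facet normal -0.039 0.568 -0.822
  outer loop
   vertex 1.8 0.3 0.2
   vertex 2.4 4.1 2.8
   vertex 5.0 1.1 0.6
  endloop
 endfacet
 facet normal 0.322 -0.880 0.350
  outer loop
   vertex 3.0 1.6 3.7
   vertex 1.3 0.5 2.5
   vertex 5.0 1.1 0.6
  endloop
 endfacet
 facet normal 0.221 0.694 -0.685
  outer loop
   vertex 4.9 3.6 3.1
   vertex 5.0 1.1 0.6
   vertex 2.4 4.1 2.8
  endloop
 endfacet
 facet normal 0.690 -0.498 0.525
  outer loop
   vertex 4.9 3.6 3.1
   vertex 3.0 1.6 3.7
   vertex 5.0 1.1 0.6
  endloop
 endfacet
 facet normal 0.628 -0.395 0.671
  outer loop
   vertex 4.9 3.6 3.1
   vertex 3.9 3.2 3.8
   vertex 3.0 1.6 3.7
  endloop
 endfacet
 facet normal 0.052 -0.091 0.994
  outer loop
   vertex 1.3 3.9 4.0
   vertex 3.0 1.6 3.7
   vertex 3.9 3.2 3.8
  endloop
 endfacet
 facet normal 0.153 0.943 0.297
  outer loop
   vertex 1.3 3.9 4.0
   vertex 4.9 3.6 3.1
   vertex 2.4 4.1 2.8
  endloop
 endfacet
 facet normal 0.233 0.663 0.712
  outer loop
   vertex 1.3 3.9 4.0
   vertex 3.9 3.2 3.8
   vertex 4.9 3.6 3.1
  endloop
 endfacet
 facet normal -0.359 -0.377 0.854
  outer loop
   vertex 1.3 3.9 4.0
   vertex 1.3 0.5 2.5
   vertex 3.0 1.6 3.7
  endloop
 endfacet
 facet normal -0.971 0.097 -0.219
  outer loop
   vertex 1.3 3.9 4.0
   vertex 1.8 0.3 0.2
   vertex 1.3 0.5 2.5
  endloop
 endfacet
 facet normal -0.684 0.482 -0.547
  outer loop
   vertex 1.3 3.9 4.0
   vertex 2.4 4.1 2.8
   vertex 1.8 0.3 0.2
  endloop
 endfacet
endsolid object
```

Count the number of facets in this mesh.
12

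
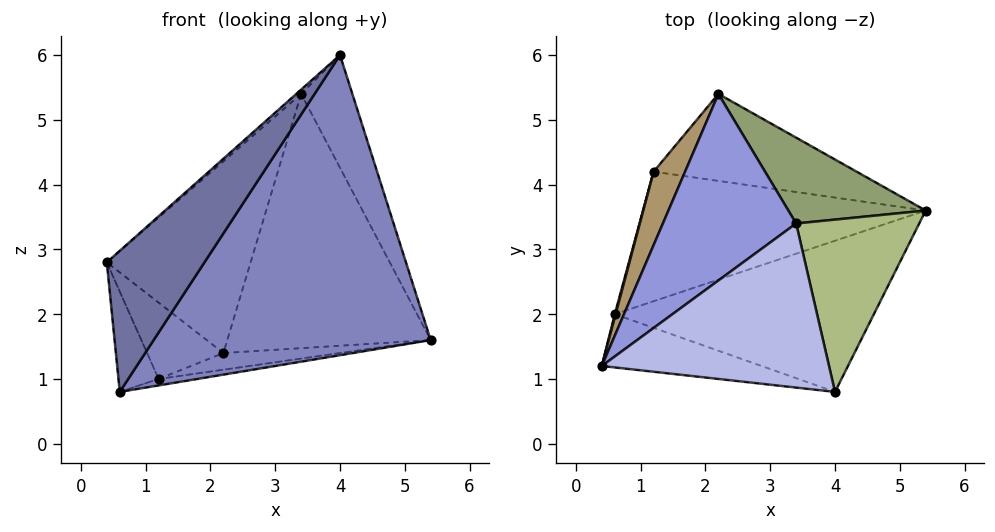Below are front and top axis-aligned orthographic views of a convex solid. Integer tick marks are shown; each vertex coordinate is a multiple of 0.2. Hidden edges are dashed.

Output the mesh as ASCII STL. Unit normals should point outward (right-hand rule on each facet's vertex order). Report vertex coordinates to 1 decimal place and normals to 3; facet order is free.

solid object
 facet normal 0.206 -0.916 -0.346
  outer loop
   vertex 0.6 2.0 0.8
   vertex 4.0 0.8 6.0
   vertex 0.4 1.2 2.8
  endloop
 endfacet
 facet normal 0.349 -0.837 -0.421
  outer loop
   vertex 0.6 2.0 0.8
   vertex 5.4 3.6 1.6
   vertex 4.0 0.8 6.0
  endloop
 endfacet
 facet normal -0.749 0.475 0.462
  outer loop
   vertex 3.4 3.4 5.4
   vertex 2.2 5.4 1.4
   vertex 0.4 1.2 2.8
  endloop
 endfacet
 facet normal -0.663 0.020 0.748
  outer loop
   vertex 3.4 3.4 5.4
   vertex 0.4 1.2 2.8
   vertex 4.0 0.8 6.0
  endloop
 endfacet
 facet normal 0.456 0.843 0.285
  outer loop
   vertex 3.4 3.4 5.4
   vertex 5.4 3.6 1.6
   vertex 2.2 5.4 1.4
  endloop
 endfacet
 facet normal 0.838 0.299 0.457
  outer loop
   vertex 3.4 3.4 5.4
   vertex 4.0 0.8 6.0
   vertex 5.4 3.6 1.6
  endloop
 endfacet
 facet normal 0.165 0.185 -0.969
  outer loop
   vertex 1.2 4.2 1.0
   vertex 2.2 5.4 1.4
   vertex 5.4 3.6 1.6
  endloop
 endfacet
 facet normal 0.148 0.049 -0.988
  outer loop
   vertex 1.2 4.2 1.0
   vertex 5.4 3.6 1.6
   vertex 0.6 2.0 0.8
  endloop
 endfacet
 facet normal -0.752 0.475 0.457
  outer loop
   vertex 1.2 4.2 1.0
   vertex 0.4 1.2 2.8
   vertex 2.2 5.4 1.4
  endloop
 endfacet
 facet normal -0.965 0.262 0.008
  outer loop
   vertex 1.2 4.2 1.0
   vertex 0.6 2.0 0.8
   vertex 0.4 1.2 2.8
  endloop
 endfacet
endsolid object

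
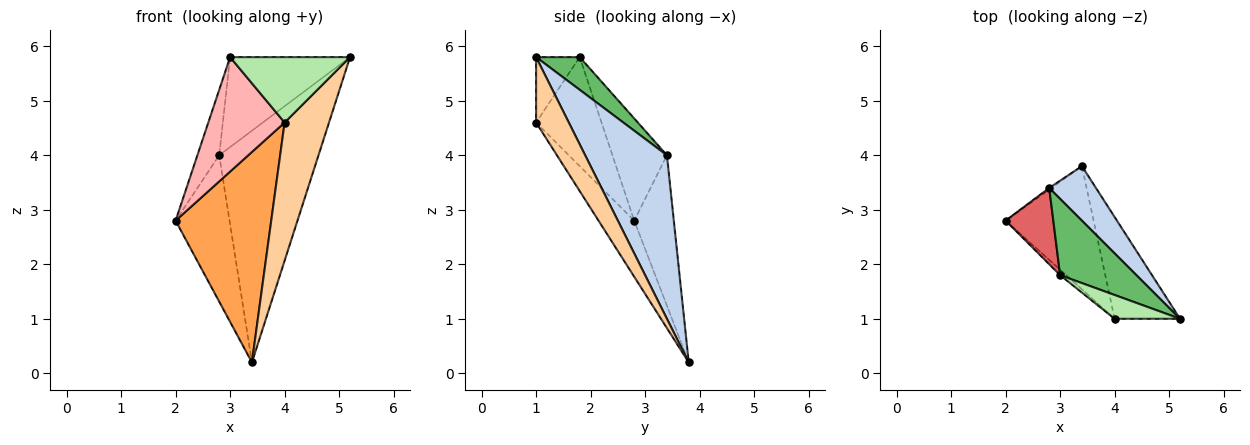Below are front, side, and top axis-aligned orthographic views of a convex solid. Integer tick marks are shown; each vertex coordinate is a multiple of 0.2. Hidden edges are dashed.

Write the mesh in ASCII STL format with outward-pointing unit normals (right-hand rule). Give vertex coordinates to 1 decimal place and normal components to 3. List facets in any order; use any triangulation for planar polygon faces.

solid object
 facet normal -0.592 0.806 -0.009
  outer loop
   vertex 2.8 3.4 4.0
   vertex 3.4 3.8 0.2
   vertex 2.0 2.8 2.8
  endloop
 endfacet
 facet normal 0.625 0.760 0.179
  outer loop
   vertex 2.8 3.4 4.0
   vertex 5.2 1.0 5.8
   vertex 3.4 3.8 0.2
  endloop
 endfacet
 facet normal -0.306 -0.821 -0.481
  outer loop
   vertex 4.0 1.0 4.6
   vertex 2.0 2.8 2.8
   vertex 3.4 3.8 0.2
  endloop
 endfacet
 facet normal 0.510 -0.692 -0.510
  outer loop
   vertex 4.0 1.0 4.6
   vertex 3.4 3.8 0.2
   vertex 5.2 1.0 5.8
  endloop
 endfacet
 facet normal 0.267 0.735 0.623
  outer loop
   vertex 3.0 1.8 5.8
   vertex 5.2 1.0 5.8
   vertex 2.8 3.4 4.0
  endloop
 endfacet
 facet normal -0.323 -0.889 0.323
  outer loop
   vertex 3.0 1.8 5.8
   vertex 4.0 1.0 4.6
   vertex 5.2 1.0 5.8
  endloop
 endfacet
 facet normal -0.852 0.341 0.398
  outer loop
   vertex 3.0 1.8 5.8
   vertex 2.8 3.4 4.0
   vertex 2.0 2.8 2.8
  endloop
 endfacet
 facet normal -0.650 -0.759 -0.036
  outer loop
   vertex 3.0 1.8 5.8
   vertex 2.0 2.8 2.8
   vertex 4.0 1.0 4.6
  endloop
 endfacet
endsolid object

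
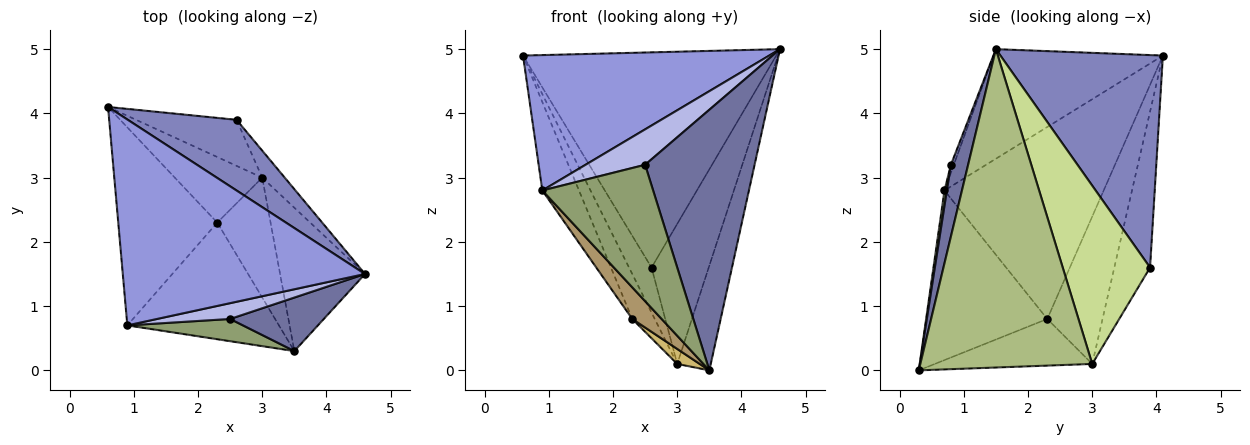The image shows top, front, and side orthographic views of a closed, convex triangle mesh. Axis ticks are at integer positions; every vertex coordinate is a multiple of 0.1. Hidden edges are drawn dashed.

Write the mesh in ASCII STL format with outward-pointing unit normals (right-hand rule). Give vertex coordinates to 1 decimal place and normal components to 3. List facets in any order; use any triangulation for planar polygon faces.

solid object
 facet normal 0.152 -0.968 0.199
  outer loop
   vertex 2.5 0.8 3.2
   vertex 3.5 0.3 0.0
   vertex 4.6 1.5 5.0
  endloop
 endfacet
 facet normal 0.521 0.811 0.266
  outer loop
   vertex 2.6 3.9 1.6
   vertex 0.6 4.1 4.9
   vertex 4.6 1.5 5.0
  endloop
 endfacet
 facet normal -0.354 -0.514 0.782
  outer loop
   vertex 0.9 0.7 2.8
   vertex 4.6 1.5 5.0
   vertex 0.6 4.1 4.9
  endloop
 endfacet
 facet normal -0.045 -0.912 0.407
  outer loop
   vertex 0.9 0.7 2.8
   vertex 2.5 0.8 3.2
   vertex 4.6 1.5 5.0
  endloop
 endfacet
 facet normal 0.021 -0.987 0.161
  outer loop
   vertex 0.9 0.7 2.8
   vertex 3.5 0.3 0.0
   vertex 2.5 0.8 3.2
  endloop
 endfacet
 facet normal 0.949 0.185 -0.253
  outer loop
   vertex 3.0 3.0 0.1
   vertex 4.6 1.5 5.0
   vertex 3.5 0.3 0.0
  endloop
 endfacet
 facet normal 0.832 0.545 -0.105
  outer loop
   vertex 3.0 3.0 0.1
   vertex 2.6 3.9 1.6
   vertex 4.6 1.5 5.0
  endloop
 endfacet
 facet normal -0.743 0.468 -0.479
  outer loop
   vertex 3.0 3.0 0.1
   vertex 0.6 4.1 4.9
   vertex 2.6 3.9 1.6
  endloop
 endfacet
 facet normal -0.734 -0.178 -0.656
  outer loop
   vertex 2.3 2.3 0.8
   vertex 3.5 0.3 0.0
   vertex 0.9 0.7 2.8
  endloop
 endfacet
 facet normal -0.656 -0.094 -0.749
  outer loop
   vertex 2.3 2.3 0.8
   vertex 3.0 3.0 0.1
   vertex 3.5 0.3 0.0
  endloop
 endfacet
 facet normal -0.871 0.201 -0.449
  outer loop
   vertex 2.3 2.3 0.8
   vertex 0.9 0.7 2.8
   vertex 0.6 4.1 4.9
  endloop
 endfacet
 facet normal -0.812 0.330 -0.482
  outer loop
   vertex 2.3 2.3 0.8
   vertex 0.6 4.1 4.9
   vertex 3.0 3.0 0.1
  endloop
 endfacet
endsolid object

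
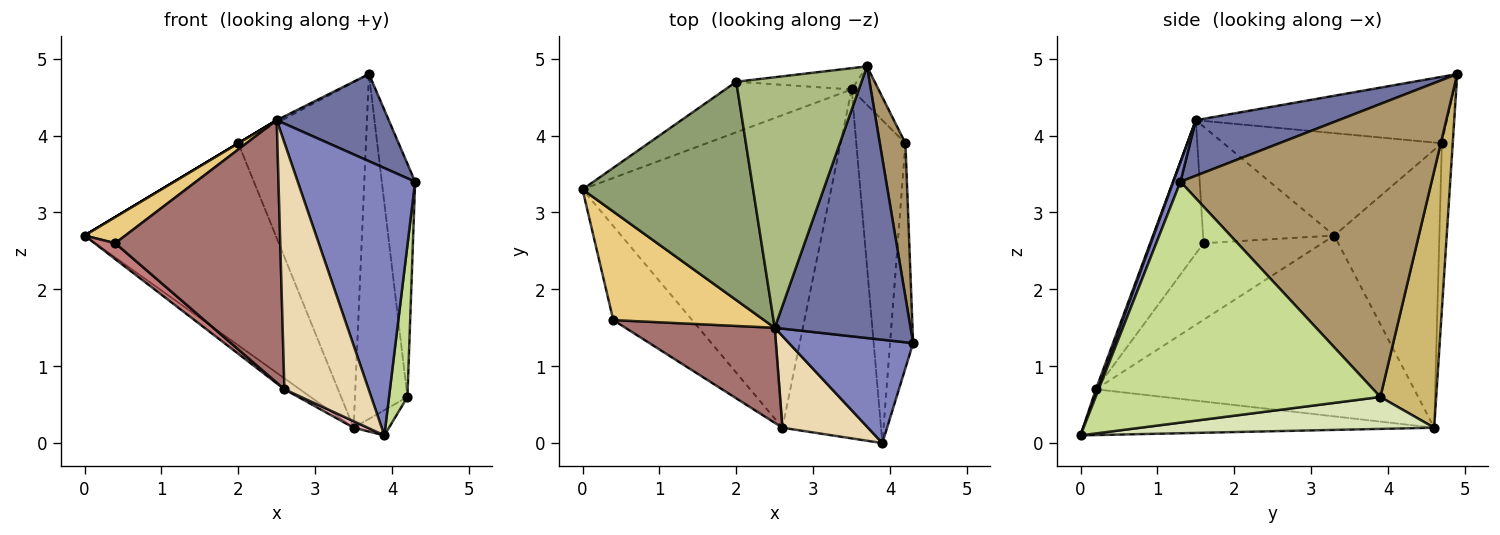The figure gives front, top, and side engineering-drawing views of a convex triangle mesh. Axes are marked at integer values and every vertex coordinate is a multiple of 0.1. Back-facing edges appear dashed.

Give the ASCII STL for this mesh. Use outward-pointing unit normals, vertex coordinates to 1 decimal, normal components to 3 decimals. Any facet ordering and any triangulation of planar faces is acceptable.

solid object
 facet normal 0.363 -0.285 0.887
  outer loop
   vertex 2.5 1.5 4.2
   vertex 4.3 1.3 3.4
   vertex 3.7 4.9 4.8
  endloop
 endfacet
 facet normal 0.057 -0.931 0.360
  outer loop
   vertex 2.5 1.5 4.2
   vertex 3.9 0.0 0.1
   vertex 4.3 1.3 3.4
  endloop
 endfacet
 facet normal -0.471 0.856 -0.214
  outer loop
   vertex 2.0 4.7 3.9
   vertex 3.5 4.6 0.2
   vertex 0.0 3.3 2.7
  endloop
 endfacet
 facet normal -0.085 0.995 -0.061
  outer loop
   vertex 2.0 4.7 3.9
   vertex 3.7 4.9 4.8
   vertex 3.5 4.6 0.2
  endloop
 endfacet
 facet normal -0.514 0.000 0.857
  outer loop
   vertex 2.0 4.7 3.9
   vertex 0.0 3.3 2.7
   vertex 2.5 1.5 4.2
  endloop
 endfacet
 facet normal -0.469 0.010 0.883
  outer loop
   vertex 2.0 4.7 3.9
   vertex 2.5 1.5 4.2
   vertex 3.7 4.9 4.8
  endloop
 endfacet
 facet normal 0.993 -0.064 -0.095
  outer loop
   vertex 4.2 3.9 0.6
   vertex 4.3 1.3 3.4
   vertex 3.9 0.0 0.1
  endloop
 endfacet
 facet normal 0.544 0.065 -0.837
  outer loop
   vertex 4.2 3.9 0.6
   vertex 3.9 0.0 0.1
   vertex 3.5 4.6 0.2
  endloop
 endfacet
 facet normal 0.988 0.131 0.086
  outer loop
   vertex 4.2 3.9 0.6
   vertex 3.7 4.9 4.8
   vertex 4.3 1.3 3.4
  endloop
 endfacet
 facet normal 0.726 0.683 -0.076
  outer loop
   vertex 4.2 3.9 0.6
   vertex 3.5 4.6 0.2
   vertex 3.7 4.9 4.8
  endloop
 endfacet
 facet normal -0.601 -0.187 0.777
  outer loop
   vertex 0.4 1.6 2.6
   vertex 2.5 1.5 4.2
   vertex 0.0 3.3 2.7
  endloop
 endfacet
 facet normal 0.017 -0.937 0.349
  outer loop
   vertex 2.6 0.2 0.7
   vertex 3.9 0.0 0.1
   vertex 2.5 1.5 4.2
  endloop
 endfacet
 facet normal -0.291 -0.900 0.326
  outer loop
   vertex 2.6 0.2 0.7
   vertex 2.5 1.5 4.2
   vertex 0.4 1.6 2.6
  endloop
 endfacet
 facet normal -0.692 -0.121 -0.712
  outer loop
   vertex 2.6 0.2 0.7
   vertex 0.4 1.6 2.6
   vertex 0.0 3.3 2.7
  endloop
 endfacet
 facet normal -0.588 0.028 -0.808
  outer loop
   vertex 2.6 0.2 0.7
   vertex 0.0 3.3 2.7
   vertex 3.5 4.6 0.2
  endloop
 endfacet
 facet normal -0.421 -0.017 -0.907
  outer loop
   vertex 2.6 0.2 0.7
   vertex 3.5 4.6 0.2
   vertex 3.9 0.0 0.1
  endloop
 endfacet
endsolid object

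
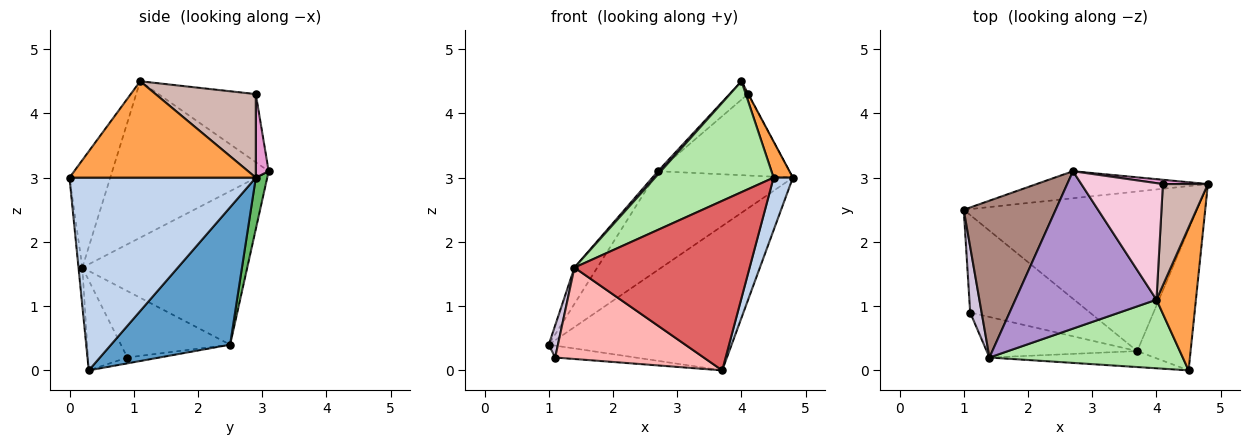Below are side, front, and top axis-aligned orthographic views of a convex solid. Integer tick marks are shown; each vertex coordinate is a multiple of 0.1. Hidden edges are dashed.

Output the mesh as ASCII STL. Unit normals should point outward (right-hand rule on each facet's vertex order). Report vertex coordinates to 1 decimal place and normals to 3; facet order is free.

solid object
 facet normal 0.400 0.615 -0.680
  outer loop
   vertex 3.7 0.3 0.0
   vertex 1.0 2.5 0.4
   vertex 4.8 2.9 3.0
  endloop
 endfacet
 facet normal 0.959 -0.099 -0.266
  outer loop
   vertex 3.7 0.3 0.0
   vertex 4.8 2.9 3.0
   vertex 4.5 0.0 3.0
  endloop
 endfacet
 facet normal 0.921 -0.095 0.377
  outer loop
   vertex 4.0 1.1 4.5
   vertex 4.5 0.0 3.0
   vertex 4.8 2.9 3.0
  endloop
 endfacet
 facet normal -0.048 0.121 -0.991
  outer loop
   vertex 1.1 0.9 0.2
   vertex 1.0 2.5 0.4
   vertex 3.7 0.3 0.0
  endloop
 endfacet
 facet normal 0.079 0.961 -0.263
  outer loop
   vertex 2.7 3.1 3.1
   vertex 4.8 2.9 3.0
   vertex 1.0 2.5 0.4
  endloop
 endfacet
 facet normal -0.281 -0.816 0.505
  outer loop
   vertex 1.4 0.2 1.6
   vertex 4.5 0.0 3.0
   vertex 4.0 1.1 4.5
  endloop
 endfacet
 facet normal -0.022 -0.995 -0.094
  outer loop
   vertex 1.4 0.2 1.6
   vertex 3.7 0.3 0.0
   vertex 4.5 0.0 3.0
  endloop
 endfacet
 facet normal -0.235 -0.889 -0.394
  outer loop
   vertex 1.4 0.2 1.6
   vertex 1.1 0.9 0.2
   vertex 3.7 0.3 0.0
  endloop
 endfacet
 facet normal -0.742 -0.014 0.670
  outer loop
   vertex 1.4 0.2 1.6
   vertex 4.0 1.1 4.5
   vertex 2.7 3.1 3.1
  endloop
 endfacet
 facet normal -0.982 -0.083 0.169
  outer loop
   vertex 1.4 0.2 1.6
   vertex 1.0 2.5 0.4
   vertex 1.1 0.9 0.2
  endloop
 endfacet
 facet normal -0.852 0.118 0.510
  outer loop
   vertex 1.4 0.2 1.6
   vertex 2.7 3.1 3.1
   vertex 1.0 2.5 0.4
  endloop
 endfacet
 facet normal 0.880 0.004 0.474
  outer loop
   vertex 4.1 2.9 4.3
   vertex 4.0 1.1 4.5
   vertex 4.8 2.9 3.0
  endloop
 endfacet
 facet normal 0.097 0.994 0.052
  outer loop
   vertex 4.1 2.9 4.3
   vertex 4.8 2.9 3.0
   vertex 2.7 3.1 3.1
  endloop
 endfacet
 facet normal -0.636 0.120 0.762
  outer loop
   vertex 4.1 2.9 4.3
   vertex 2.7 3.1 3.1
   vertex 4.0 1.1 4.5
  endloop
 endfacet
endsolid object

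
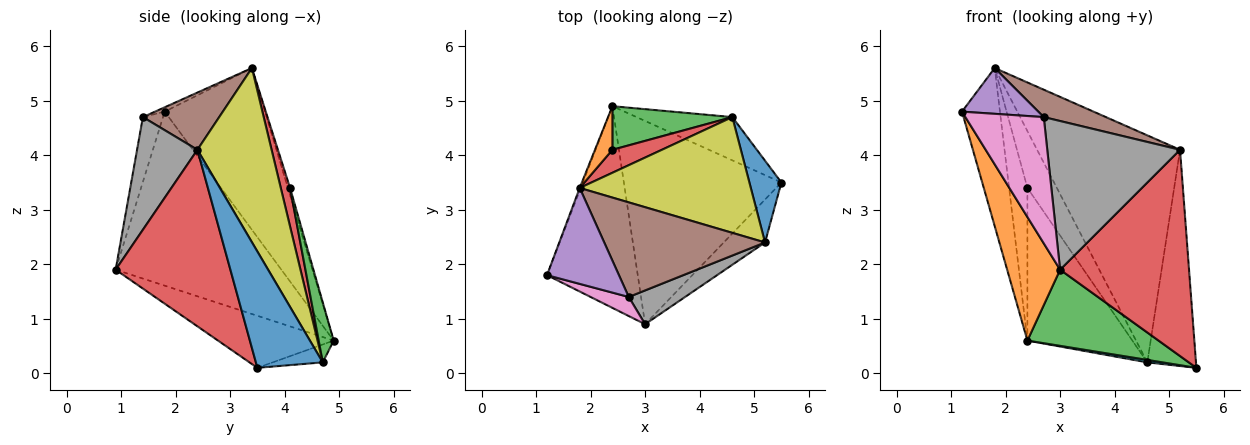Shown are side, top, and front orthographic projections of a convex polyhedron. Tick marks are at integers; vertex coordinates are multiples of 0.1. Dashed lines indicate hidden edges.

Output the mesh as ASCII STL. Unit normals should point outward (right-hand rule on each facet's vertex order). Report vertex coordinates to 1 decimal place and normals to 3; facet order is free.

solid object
 facet normal -0.935 0.354 -0.006
  outer loop
   vertex 1.8 3.4 5.6
   vertex 2.4 4.9 0.6
   vertex 1.2 1.8 4.8
  endloop
 endfacet
 facet normal -0.853 -0.273 -0.445
  outer loop
   vertex 3.0 0.9 1.9
   vertex 1.2 1.8 4.8
   vertex 2.4 4.9 0.6
  endloop
 endfacet
 facet normal -0.296 -0.335 -0.895
  outer loop
   vertex 3.0 0.9 1.9
   vertex 2.4 4.9 0.6
   vertex 5.5 3.5 0.1
  endloop
 endfacet
 facet normal 0.657 -0.738 -0.154
  outer loop
   vertex 3.0 0.9 1.9
   vertex 5.5 3.5 0.1
   vertex 5.2 2.4 4.1
  endloop
 endfacet
 facet normal -0.055 -0.430 0.901
  outer loop
   vertex 2.7 1.4 4.7
   vertex 1.8 3.4 5.6
   vertex 1.2 1.8 4.8
  endloop
 endfacet
 facet normal 0.323 -0.263 0.909
  outer loop
   vertex 2.7 1.4 4.7
   vertex 5.2 2.4 4.1
   vertex 1.8 3.4 5.6
  endloop
 endfacet
 facet normal -0.246 -0.958 0.145
  outer loop
   vertex 2.7 1.4 4.7
   vertex 1.2 1.8 4.8
   vertex 3.0 0.9 1.9
  endloop
 endfacet
 facet normal 0.405 -0.891 0.203
  outer loop
   vertex 2.7 1.4 4.7
   vertex 3.0 0.9 1.9
   vertex 5.2 2.4 4.1
  endloop
 endfacet
 facet normal 0.420 0.809 0.412
  outer loop
   vertex 4.6 4.7 0.2
   vertex 1.8 3.4 5.6
   vertex 5.2 2.4 4.1
  endloop
 endfacet
 facet normal -0.184 -0.056 -0.981
  outer loop
   vertex 4.6 4.7 0.2
   vertex 5.5 3.5 0.1
   vertex 2.4 4.9 0.6
  endloop
 endfacet
 facet normal 0.790 0.574 0.217
  outer loop
   vertex 4.6 4.7 0.2
   vertex 5.2 2.4 4.1
   vertex 5.5 3.5 0.1
  endloop
 endfacet
 facet normal -0.114 0.955 0.273
  outer loop
   vertex 2.4 4.1 3.4
   vertex 2.4 4.9 0.6
   vertex 1.8 3.4 5.6
  endloop
 endfacet
 facet normal 0.136 0.953 0.272
  outer loop
   vertex 2.4 4.1 3.4
   vertex 4.6 4.7 0.2
   vertex 2.4 4.9 0.6
  endloop
 endfacet
 facet normal 0.280 0.890 0.360
  outer loop
   vertex 2.4 4.1 3.4
   vertex 1.8 3.4 5.6
   vertex 4.6 4.7 0.2
  endloop
 endfacet
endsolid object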